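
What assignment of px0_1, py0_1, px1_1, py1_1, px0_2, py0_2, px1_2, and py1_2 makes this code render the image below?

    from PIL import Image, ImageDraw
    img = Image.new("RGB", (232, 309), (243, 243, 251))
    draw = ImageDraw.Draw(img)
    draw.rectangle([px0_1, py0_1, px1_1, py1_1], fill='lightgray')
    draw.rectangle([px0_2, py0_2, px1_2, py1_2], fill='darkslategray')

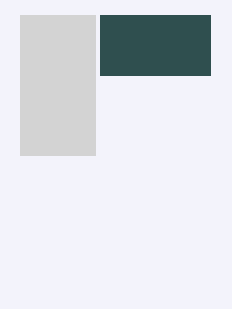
px0_1 = 20, py0_1 = 15, px1_1 = 95, py1_1 = 155, px0_2 = 100, py0_2 = 15, px1_2 = 210, py1_2 = 75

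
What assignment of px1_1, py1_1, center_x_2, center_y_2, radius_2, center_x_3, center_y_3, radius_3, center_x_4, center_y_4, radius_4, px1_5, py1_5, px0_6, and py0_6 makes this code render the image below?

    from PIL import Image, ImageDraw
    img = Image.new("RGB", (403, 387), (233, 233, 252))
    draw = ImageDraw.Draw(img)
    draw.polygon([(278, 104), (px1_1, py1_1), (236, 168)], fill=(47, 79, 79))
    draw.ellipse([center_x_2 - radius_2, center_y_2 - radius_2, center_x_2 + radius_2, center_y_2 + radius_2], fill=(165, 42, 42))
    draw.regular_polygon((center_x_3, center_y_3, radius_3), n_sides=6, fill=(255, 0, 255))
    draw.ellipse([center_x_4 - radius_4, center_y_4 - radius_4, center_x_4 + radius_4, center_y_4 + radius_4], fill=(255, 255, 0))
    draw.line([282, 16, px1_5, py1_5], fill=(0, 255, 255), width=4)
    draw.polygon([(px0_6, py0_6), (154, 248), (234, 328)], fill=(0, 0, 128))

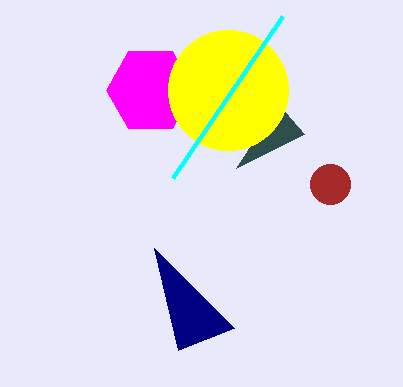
px1_1 = 304, py1_1 = 134, center_x_2 = 330, center_y_2 = 184, radius_2 = 20, center_x_3 = 150, center_y_3 = 90, radius_3 = 44, center_x_4 = 228, center_y_4 = 90, radius_4 = 60, px1_5 = 172, py1_5 = 178, px0_6 = 178, py0_6 = 350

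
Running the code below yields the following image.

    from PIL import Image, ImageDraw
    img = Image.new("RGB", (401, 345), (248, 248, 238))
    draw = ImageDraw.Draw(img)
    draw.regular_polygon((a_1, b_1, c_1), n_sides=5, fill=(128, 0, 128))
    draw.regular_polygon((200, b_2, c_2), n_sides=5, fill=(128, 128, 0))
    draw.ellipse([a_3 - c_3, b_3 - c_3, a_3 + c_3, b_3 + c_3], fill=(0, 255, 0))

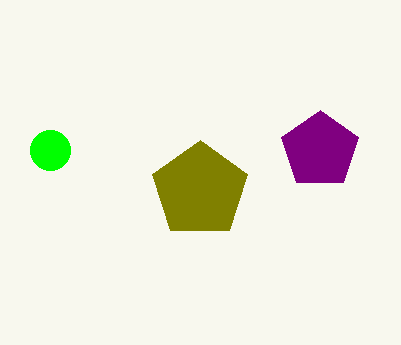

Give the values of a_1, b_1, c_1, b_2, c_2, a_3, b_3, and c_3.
a_1 = 320
b_1 = 150
c_1 = 40
b_2 = 190
c_2 = 50
a_3 = 50
b_3 = 150
c_3 = 20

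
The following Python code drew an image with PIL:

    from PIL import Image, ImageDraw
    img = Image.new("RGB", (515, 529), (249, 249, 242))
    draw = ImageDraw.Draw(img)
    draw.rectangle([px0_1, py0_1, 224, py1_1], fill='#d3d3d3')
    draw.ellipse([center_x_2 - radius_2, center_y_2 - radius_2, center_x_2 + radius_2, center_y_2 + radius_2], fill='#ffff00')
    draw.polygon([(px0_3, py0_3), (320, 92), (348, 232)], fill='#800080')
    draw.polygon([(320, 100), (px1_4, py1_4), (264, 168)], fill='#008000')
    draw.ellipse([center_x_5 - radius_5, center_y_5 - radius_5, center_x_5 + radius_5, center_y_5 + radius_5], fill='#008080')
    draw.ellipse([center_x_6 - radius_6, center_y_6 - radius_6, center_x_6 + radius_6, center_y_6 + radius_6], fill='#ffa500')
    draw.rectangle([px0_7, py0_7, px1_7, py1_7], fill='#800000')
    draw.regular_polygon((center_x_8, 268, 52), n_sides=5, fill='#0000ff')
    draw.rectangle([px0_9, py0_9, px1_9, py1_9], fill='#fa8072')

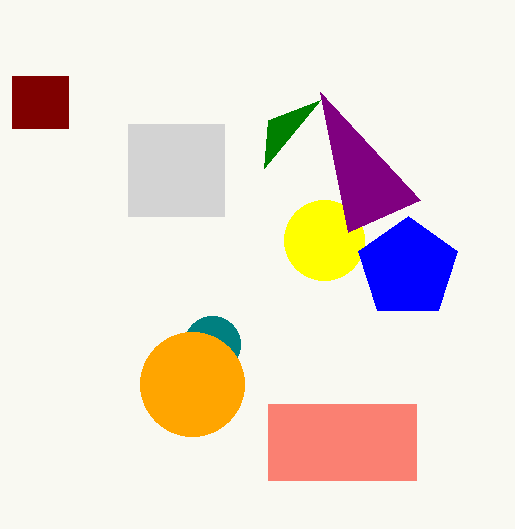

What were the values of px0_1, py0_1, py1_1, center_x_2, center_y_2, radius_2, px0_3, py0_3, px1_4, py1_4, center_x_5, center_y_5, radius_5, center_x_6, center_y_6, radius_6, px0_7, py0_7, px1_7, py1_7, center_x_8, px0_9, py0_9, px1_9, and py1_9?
px0_1 = 128
py0_1 = 124
py1_1 = 216
center_x_2 = 324
center_y_2 = 240
radius_2 = 40
px0_3 = 420
py0_3 = 200
px1_4 = 268
py1_4 = 120
center_x_5 = 212
center_y_5 = 344
radius_5 = 28
center_x_6 = 192
center_y_6 = 384
radius_6 = 52
px0_7 = 12
py0_7 = 76
px1_7 = 68
py1_7 = 128
center_x_8 = 408
px0_9 = 268
py0_9 = 404
px1_9 = 416
py1_9 = 480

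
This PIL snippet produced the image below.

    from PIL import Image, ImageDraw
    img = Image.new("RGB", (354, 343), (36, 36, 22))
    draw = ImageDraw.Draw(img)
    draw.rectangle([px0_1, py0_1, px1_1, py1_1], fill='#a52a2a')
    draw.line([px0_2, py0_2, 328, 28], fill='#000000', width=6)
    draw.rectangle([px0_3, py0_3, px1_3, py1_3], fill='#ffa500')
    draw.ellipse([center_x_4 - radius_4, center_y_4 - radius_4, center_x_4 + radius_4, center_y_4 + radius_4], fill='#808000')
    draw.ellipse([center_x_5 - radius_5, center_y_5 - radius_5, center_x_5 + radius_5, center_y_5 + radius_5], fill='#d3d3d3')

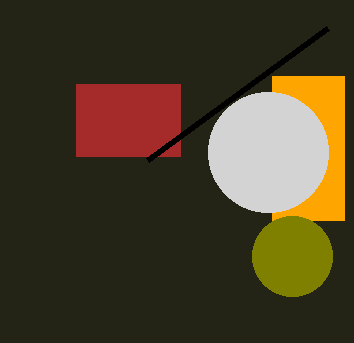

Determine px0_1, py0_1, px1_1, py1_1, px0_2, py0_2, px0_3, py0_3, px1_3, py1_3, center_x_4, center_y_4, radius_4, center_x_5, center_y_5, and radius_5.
px0_1 = 76; py0_1 = 84; px1_1 = 180; py1_1 = 156; px0_2 = 148; py0_2 = 160; px0_3 = 272; py0_3 = 76; px1_3 = 344; py1_3 = 220; center_x_4 = 292; center_y_4 = 256; radius_4 = 40; center_x_5 = 268; center_y_5 = 152; radius_5 = 60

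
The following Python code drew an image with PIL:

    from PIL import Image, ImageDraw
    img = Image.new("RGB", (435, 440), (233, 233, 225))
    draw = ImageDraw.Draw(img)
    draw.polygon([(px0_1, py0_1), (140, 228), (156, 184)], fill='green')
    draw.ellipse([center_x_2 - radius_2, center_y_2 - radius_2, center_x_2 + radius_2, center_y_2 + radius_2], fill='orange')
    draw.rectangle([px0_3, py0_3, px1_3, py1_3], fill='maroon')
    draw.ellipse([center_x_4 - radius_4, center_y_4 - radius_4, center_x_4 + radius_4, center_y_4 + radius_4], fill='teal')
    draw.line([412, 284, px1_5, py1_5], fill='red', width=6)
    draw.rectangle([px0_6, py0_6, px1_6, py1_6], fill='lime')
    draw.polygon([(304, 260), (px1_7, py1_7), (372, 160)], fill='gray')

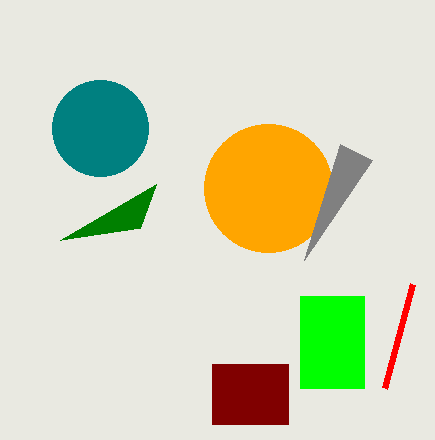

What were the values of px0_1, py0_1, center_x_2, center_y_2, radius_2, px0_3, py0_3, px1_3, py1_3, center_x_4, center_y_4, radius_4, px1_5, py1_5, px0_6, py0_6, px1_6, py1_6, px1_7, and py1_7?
px0_1 = 60, py0_1 = 240, center_x_2 = 268, center_y_2 = 188, radius_2 = 64, px0_3 = 212, py0_3 = 364, px1_3 = 288, py1_3 = 424, center_x_4 = 100, center_y_4 = 128, radius_4 = 48, px1_5 = 384, py1_5 = 388, px0_6 = 300, py0_6 = 296, px1_6 = 364, py1_6 = 388, px1_7 = 340, py1_7 = 144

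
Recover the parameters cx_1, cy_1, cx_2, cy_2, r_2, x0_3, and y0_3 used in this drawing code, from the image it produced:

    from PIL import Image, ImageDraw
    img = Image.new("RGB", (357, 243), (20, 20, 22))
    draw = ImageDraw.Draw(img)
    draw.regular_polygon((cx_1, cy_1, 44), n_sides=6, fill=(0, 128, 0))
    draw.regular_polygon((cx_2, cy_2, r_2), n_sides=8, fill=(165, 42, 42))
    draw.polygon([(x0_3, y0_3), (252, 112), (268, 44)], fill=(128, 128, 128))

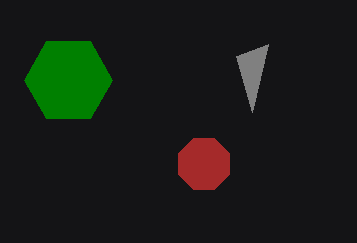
cx_1 = 68
cy_1 = 80
cx_2 = 204
cy_2 = 164
r_2 = 28
x0_3 = 236
y0_3 = 56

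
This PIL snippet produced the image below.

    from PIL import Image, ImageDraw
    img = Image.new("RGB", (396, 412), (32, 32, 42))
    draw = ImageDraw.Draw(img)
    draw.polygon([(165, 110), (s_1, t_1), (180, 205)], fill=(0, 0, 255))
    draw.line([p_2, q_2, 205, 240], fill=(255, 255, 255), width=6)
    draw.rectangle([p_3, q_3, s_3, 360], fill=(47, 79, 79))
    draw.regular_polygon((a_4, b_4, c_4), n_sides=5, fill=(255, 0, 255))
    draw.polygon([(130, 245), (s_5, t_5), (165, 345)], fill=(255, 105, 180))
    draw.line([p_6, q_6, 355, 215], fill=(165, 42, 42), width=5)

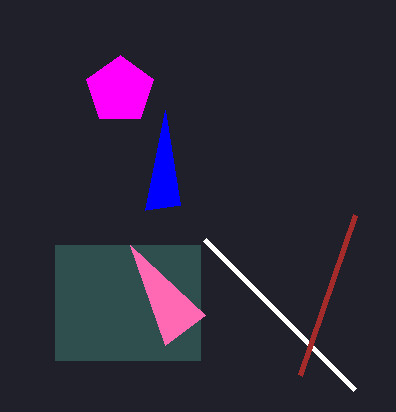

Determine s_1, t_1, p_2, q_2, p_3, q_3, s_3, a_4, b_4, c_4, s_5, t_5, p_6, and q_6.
s_1 = 145, t_1 = 210, p_2 = 355, q_2 = 390, p_3 = 55, q_3 = 245, s_3 = 200, a_4 = 120, b_4 = 90, c_4 = 35, s_5 = 205, t_5 = 315, p_6 = 300, q_6 = 375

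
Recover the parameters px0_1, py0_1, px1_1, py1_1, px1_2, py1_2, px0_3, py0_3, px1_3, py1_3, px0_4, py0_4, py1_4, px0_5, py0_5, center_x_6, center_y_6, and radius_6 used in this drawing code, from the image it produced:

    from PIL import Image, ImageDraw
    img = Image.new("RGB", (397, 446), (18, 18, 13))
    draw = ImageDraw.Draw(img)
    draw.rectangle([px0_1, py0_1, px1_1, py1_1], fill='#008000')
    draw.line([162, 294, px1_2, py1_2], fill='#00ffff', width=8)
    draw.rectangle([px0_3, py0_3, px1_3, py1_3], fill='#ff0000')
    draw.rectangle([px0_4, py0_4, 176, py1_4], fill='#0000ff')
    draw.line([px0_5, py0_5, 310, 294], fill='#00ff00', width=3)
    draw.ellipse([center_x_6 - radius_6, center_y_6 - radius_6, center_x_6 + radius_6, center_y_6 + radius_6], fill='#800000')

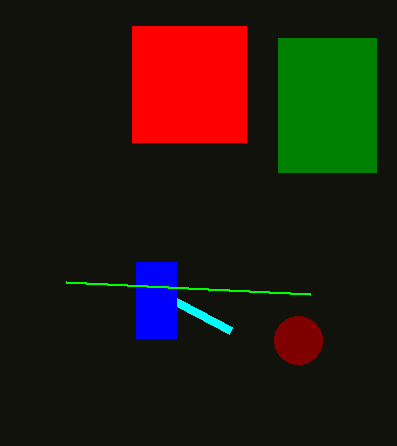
px0_1 = 278; py0_1 = 38; px1_1 = 376; py1_1 = 172; px1_2 = 230; py1_2 = 330; px0_3 = 132; py0_3 = 26; px1_3 = 246; py1_3 = 142; px0_4 = 136; py0_4 = 262; py1_4 = 338; px0_5 = 66; py0_5 = 282; center_x_6 = 298; center_y_6 = 340; radius_6 = 24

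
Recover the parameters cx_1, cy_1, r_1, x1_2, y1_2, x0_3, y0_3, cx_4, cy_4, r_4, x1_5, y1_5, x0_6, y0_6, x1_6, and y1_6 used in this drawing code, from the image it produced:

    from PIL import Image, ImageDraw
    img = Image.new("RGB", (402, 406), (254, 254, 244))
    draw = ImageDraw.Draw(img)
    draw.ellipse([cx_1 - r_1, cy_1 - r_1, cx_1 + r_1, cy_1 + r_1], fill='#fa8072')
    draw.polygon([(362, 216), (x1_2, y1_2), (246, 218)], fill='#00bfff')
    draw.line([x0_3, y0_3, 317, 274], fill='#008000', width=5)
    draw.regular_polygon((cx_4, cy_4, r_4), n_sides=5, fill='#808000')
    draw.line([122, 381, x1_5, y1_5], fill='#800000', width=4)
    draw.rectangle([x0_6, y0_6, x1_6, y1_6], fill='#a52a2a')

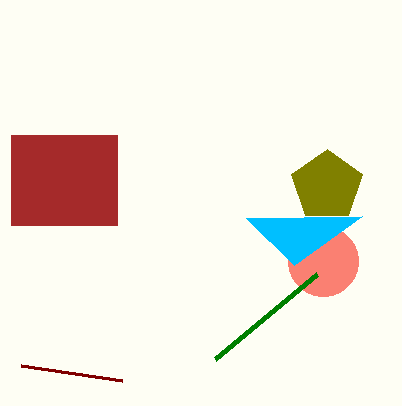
cx_1 = 323, cy_1 = 261, r_1 = 35, x1_2 = 294, y1_2 = 265, x0_3 = 215, y0_3 = 359, cx_4 = 327, cy_4 = 186, r_4 = 37, x1_5 = 21, y1_5 = 366, x0_6 = 11, y0_6 = 135, x1_6 = 117, y1_6 = 225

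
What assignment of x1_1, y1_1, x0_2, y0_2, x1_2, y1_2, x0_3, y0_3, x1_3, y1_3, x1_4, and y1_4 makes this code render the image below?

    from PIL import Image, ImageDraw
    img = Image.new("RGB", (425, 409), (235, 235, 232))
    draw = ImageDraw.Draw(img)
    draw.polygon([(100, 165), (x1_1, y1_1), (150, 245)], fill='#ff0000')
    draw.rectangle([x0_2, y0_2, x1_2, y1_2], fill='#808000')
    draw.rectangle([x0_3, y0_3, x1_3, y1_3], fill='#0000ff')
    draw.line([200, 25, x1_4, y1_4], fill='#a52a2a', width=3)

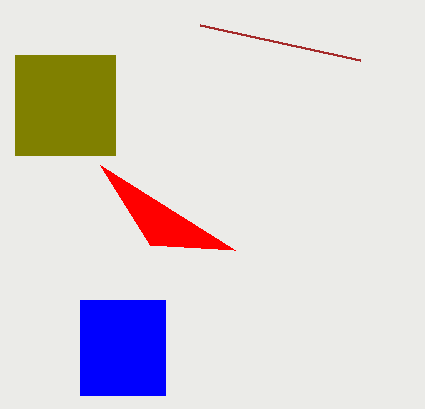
x1_1 = 235, y1_1 = 250, x0_2 = 15, y0_2 = 55, x1_2 = 115, y1_2 = 155, x0_3 = 80, y0_3 = 300, x1_3 = 165, y1_3 = 395, x1_4 = 360, y1_4 = 60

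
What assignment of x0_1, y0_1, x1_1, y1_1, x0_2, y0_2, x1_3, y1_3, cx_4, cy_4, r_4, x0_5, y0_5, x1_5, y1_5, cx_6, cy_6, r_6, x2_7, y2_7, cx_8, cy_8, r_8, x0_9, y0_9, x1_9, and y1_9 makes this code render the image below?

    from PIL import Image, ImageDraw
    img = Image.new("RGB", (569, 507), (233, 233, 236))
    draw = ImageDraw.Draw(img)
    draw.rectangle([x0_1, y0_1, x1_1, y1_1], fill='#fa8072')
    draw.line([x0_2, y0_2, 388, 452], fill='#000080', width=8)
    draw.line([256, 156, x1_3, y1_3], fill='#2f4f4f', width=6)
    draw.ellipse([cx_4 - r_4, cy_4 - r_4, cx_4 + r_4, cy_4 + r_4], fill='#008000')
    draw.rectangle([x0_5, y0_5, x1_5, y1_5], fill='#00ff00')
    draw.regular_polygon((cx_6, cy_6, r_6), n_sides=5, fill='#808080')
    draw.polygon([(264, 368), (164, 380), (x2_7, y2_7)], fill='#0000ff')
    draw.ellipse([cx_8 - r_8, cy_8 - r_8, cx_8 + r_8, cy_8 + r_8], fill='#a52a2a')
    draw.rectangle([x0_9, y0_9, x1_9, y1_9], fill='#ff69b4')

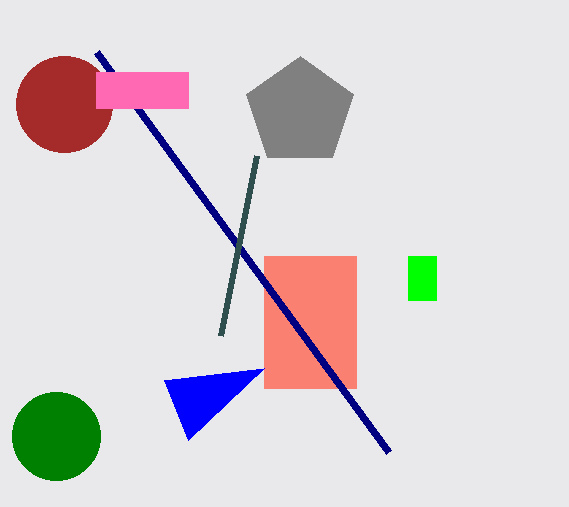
x0_1 = 264, y0_1 = 256, x1_1 = 356, y1_1 = 388, x0_2 = 96, y0_2 = 52, x1_3 = 220, y1_3 = 336, cx_4 = 56, cy_4 = 436, r_4 = 44, x0_5 = 408, y0_5 = 256, x1_5 = 436, y1_5 = 300, cx_6 = 300, cy_6 = 112, r_6 = 56, x2_7 = 188, y2_7 = 440, cx_8 = 64, cy_8 = 104, r_8 = 48, x0_9 = 96, y0_9 = 72, x1_9 = 188, y1_9 = 108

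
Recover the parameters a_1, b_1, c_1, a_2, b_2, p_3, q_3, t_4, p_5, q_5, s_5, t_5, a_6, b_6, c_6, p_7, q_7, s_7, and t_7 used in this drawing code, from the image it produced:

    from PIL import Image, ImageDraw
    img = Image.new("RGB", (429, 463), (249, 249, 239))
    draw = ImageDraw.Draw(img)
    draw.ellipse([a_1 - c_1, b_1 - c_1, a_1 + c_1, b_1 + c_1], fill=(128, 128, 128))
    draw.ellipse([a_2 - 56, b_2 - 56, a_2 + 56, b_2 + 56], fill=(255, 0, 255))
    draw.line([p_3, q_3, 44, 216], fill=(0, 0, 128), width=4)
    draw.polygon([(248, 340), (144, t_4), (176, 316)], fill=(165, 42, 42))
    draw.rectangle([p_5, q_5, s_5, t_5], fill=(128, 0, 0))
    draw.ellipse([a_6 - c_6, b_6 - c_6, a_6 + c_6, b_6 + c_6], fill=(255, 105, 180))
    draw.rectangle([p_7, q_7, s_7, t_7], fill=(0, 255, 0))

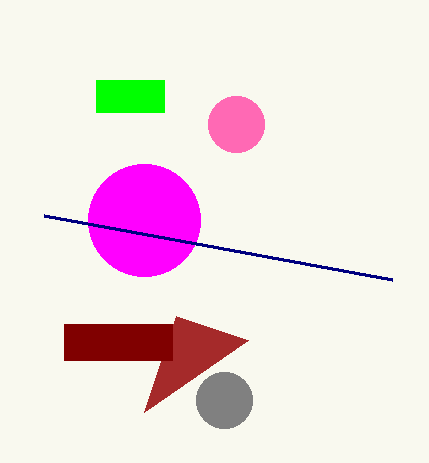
a_1 = 224
b_1 = 400
c_1 = 28
a_2 = 144
b_2 = 220
p_3 = 392
q_3 = 280
t_4 = 412
p_5 = 64
q_5 = 324
s_5 = 172
t_5 = 360
a_6 = 236
b_6 = 124
c_6 = 28
p_7 = 96
q_7 = 80
s_7 = 164
t_7 = 112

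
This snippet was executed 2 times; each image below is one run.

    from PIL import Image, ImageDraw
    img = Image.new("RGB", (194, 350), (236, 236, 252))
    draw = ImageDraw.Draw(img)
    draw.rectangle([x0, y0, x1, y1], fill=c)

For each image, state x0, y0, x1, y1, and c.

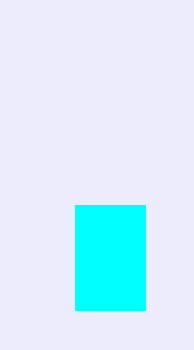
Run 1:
x0 = 75, y0 = 205, x1 = 145, y1 = 310, c = 'cyan'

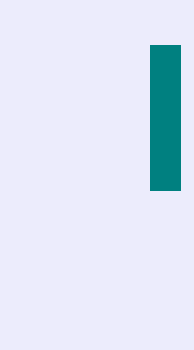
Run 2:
x0 = 150; y0 = 45; x1 = 180; y1 = 190; c = 'teal'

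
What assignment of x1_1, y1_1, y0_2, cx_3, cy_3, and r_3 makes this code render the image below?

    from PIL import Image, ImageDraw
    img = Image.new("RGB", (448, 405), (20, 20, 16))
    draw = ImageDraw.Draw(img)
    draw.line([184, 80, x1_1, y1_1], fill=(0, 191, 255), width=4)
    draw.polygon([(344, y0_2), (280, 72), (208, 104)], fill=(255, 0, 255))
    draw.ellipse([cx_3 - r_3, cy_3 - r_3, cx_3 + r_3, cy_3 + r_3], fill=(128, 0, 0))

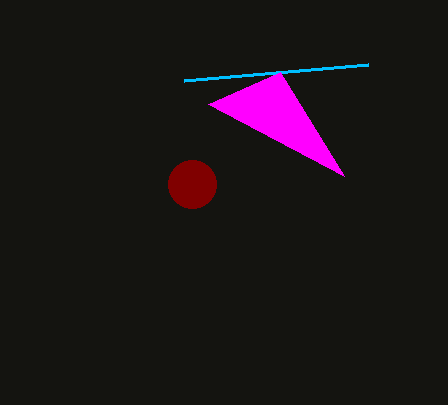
x1_1 = 368, y1_1 = 64, y0_2 = 176, cx_3 = 192, cy_3 = 184, r_3 = 24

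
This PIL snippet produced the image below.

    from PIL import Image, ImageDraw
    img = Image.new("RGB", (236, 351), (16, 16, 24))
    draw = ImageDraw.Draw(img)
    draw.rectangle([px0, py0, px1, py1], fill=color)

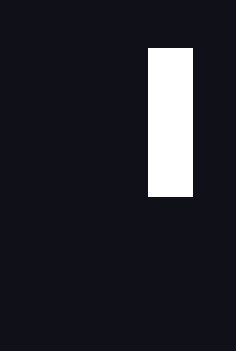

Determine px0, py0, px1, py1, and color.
px0 = 148
py0 = 48
px1 = 192
py1 = 196
color = 'white'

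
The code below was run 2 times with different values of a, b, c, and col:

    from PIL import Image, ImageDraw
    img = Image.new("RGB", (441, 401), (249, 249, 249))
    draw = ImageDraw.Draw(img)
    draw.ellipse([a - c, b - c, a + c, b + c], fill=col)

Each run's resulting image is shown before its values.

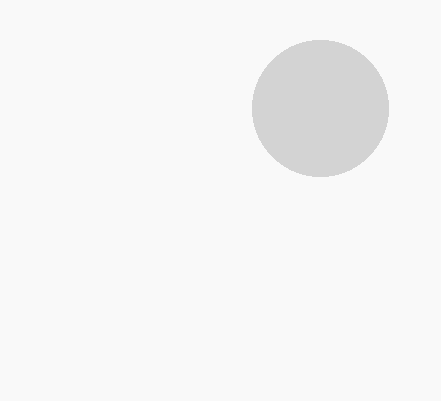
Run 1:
a = 320, b = 108, c = 68, col = 'lightgray'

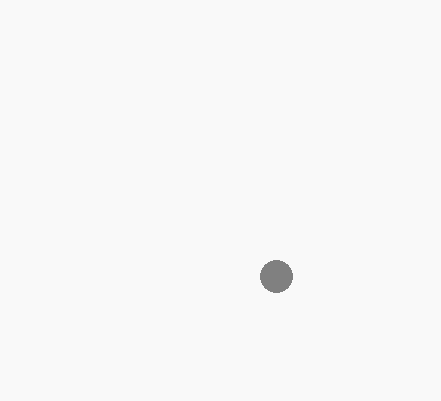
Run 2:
a = 276
b = 276
c = 16
col = 'gray'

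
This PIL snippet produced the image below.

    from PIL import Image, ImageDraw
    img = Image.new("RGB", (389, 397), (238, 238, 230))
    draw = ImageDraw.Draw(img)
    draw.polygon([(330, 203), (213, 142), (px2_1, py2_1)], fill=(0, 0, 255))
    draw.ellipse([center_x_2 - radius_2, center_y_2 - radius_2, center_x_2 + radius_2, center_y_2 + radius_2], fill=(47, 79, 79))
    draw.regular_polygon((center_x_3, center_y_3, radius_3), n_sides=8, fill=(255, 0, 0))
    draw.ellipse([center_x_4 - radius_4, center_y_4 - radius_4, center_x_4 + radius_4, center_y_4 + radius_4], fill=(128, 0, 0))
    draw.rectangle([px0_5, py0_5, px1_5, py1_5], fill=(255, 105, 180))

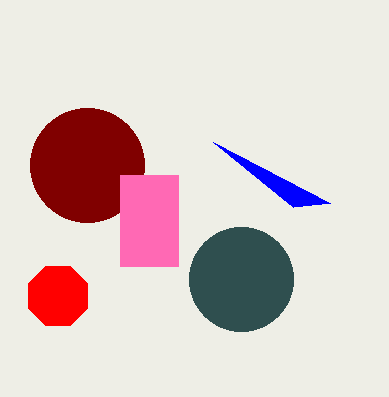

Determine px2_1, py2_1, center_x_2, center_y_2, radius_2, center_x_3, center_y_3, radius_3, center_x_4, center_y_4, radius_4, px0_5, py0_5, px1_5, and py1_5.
px2_1 = 293, py2_1 = 207, center_x_2 = 241, center_y_2 = 279, radius_2 = 52, center_x_3 = 58, center_y_3 = 296, radius_3 = 32, center_x_4 = 87, center_y_4 = 165, radius_4 = 57, px0_5 = 120, py0_5 = 175, px1_5 = 178, py1_5 = 266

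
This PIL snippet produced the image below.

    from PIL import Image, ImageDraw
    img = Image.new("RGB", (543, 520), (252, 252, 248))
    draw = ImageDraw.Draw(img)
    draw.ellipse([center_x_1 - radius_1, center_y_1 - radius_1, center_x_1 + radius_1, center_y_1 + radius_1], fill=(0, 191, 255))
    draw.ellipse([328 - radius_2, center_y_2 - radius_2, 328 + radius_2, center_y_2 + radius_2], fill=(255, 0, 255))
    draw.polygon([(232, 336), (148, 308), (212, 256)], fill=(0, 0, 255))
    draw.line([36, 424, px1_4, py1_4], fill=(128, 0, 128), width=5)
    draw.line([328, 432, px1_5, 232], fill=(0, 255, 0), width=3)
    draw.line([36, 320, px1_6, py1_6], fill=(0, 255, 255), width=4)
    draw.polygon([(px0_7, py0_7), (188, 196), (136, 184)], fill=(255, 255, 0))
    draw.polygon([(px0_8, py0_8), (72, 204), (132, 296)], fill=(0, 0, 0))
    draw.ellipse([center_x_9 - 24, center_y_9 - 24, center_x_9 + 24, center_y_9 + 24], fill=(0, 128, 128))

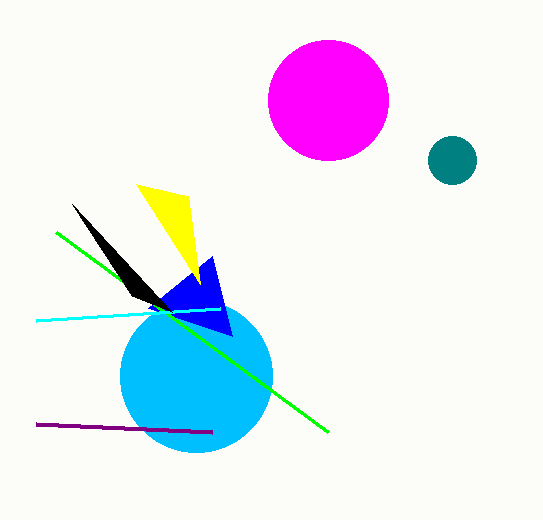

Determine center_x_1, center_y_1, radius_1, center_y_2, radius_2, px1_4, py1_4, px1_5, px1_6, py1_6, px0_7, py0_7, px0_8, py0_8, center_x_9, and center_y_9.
center_x_1 = 196; center_y_1 = 376; radius_1 = 76; center_y_2 = 100; radius_2 = 60; px1_4 = 212; py1_4 = 432; px1_5 = 56; px1_6 = 220; py1_6 = 308; px0_7 = 200; py0_7 = 284; px0_8 = 172; py0_8 = 312; center_x_9 = 452; center_y_9 = 160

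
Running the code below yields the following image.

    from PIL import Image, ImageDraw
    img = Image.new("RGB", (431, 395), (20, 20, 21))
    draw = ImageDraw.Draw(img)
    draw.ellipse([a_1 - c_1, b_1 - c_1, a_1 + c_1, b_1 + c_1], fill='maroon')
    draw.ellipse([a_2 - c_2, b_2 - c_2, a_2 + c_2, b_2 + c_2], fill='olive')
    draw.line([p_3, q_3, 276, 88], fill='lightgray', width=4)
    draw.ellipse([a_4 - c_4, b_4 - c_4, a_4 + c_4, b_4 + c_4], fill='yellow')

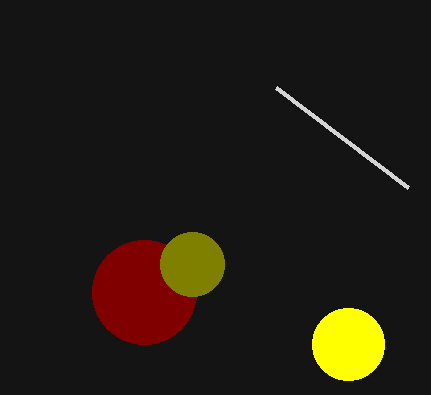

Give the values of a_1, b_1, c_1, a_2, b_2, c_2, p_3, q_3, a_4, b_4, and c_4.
a_1 = 144, b_1 = 292, c_1 = 52, a_2 = 192, b_2 = 264, c_2 = 32, p_3 = 408, q_3 = 188, a_4 = 348, b_4 = 344, c_4 = 36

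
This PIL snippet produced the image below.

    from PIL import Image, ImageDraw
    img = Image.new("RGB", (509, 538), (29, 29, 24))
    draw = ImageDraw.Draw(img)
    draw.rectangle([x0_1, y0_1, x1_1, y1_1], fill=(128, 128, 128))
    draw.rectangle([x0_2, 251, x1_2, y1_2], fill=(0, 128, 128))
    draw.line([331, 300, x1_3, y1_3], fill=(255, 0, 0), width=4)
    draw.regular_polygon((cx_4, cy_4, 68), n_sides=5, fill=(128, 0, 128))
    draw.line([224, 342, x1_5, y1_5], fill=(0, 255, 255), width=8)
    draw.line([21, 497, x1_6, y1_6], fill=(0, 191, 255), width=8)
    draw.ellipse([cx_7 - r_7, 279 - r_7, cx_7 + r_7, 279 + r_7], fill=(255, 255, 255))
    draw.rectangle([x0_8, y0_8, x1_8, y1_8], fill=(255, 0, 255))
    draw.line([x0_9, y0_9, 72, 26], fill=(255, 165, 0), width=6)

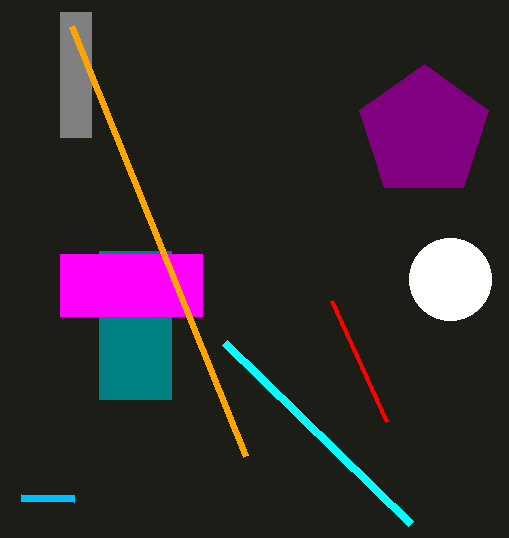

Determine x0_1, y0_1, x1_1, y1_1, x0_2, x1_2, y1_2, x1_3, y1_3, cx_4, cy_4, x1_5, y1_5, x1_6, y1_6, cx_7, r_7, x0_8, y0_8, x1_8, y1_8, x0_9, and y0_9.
x0_1 = 60, y0_1 = 12, x1_1 = 91, y1_1 = 137, x0_2 = 99, x1_2 = 171, y1_2 = 399, x1_3 = 386, y1_3 = 421, cx_4 = 424, cy_4 = 132, x1_5 = 410, y1_5 = 523, x1_6 = 74, y1_6 = 498, cx_7 = 450, r_7 = 41, x0_8 = 60, y0_8 = 254, x1_8 = 202, y1_8 = 316, x0_9 = 246, y0_9 = 456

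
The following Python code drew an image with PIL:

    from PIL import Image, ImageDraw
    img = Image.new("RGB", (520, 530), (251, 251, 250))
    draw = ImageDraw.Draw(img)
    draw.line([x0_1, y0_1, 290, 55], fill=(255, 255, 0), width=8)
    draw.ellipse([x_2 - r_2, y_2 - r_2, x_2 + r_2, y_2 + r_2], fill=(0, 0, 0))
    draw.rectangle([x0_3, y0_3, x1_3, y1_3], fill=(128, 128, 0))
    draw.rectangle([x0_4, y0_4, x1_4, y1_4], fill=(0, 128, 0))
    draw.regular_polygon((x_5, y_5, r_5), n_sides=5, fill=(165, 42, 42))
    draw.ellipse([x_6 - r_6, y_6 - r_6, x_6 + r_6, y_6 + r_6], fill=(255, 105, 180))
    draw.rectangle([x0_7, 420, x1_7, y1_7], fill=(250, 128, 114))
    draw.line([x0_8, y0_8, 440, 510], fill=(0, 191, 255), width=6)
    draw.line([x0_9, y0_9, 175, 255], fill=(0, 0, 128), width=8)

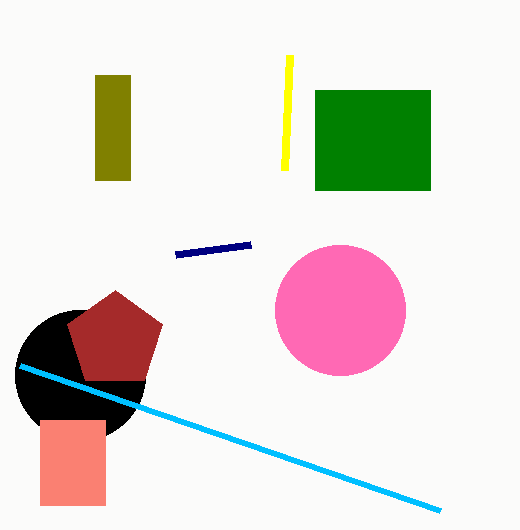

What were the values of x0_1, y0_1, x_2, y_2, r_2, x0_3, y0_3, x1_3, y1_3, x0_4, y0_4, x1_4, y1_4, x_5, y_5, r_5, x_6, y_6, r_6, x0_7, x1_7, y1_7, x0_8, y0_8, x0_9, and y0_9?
x0_1 = 285
y0_1 = 170
x_2 = 80
y_2 = 375
r_2 = 65
x0_3 = 95
y0_3 = 75
x1_3 = 130
y1_3 = 180
x0_4 = 315
y0_4 = 90
x1_4 = 430
y1_4 = 190
x_5 = 115
y_5 = 340
r_5 = 50
x_6 = 340
y_6 = 310
r_6 = 65
x0_7 = 40
x1_7 = 105
y1_7 = 505
x0_8 = 20
y0_8 = 365
x0_9 = 250
y0_9 = 245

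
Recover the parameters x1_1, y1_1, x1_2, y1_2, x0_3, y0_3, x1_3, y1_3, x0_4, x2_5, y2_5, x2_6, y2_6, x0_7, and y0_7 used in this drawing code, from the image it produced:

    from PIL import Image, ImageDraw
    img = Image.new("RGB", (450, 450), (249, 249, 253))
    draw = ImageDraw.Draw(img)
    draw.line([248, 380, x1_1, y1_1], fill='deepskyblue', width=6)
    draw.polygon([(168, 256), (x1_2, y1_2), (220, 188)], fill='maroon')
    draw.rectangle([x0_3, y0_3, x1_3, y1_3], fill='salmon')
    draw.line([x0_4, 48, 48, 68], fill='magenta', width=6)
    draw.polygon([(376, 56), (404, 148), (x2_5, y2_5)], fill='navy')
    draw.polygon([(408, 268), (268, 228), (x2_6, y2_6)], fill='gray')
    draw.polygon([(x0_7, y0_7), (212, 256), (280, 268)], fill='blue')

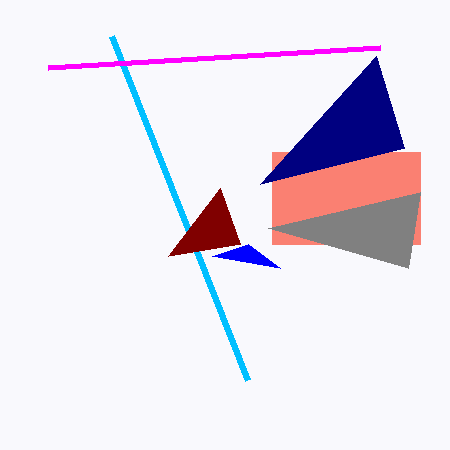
x1_1 = 112; y1_1 = 36; x1_2 = 240; y1_2 = 244; x0_3 = 272; y0_3 = 152; x1_3 = 420; y1_3 = 244; x0_4 = 380; x2_5 = 260; y2_5 = 184; x2_6 = 420; y2_6 = 192; x0_7 = 248; y0_7 = 244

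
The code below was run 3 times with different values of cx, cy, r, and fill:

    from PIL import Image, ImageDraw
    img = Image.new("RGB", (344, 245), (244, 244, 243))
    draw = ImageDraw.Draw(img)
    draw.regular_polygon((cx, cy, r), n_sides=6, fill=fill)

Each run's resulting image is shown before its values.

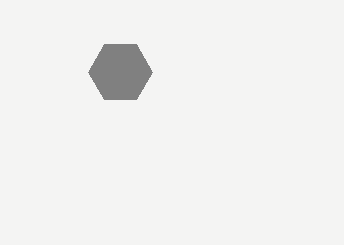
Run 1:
cx = 120
cy = 72
r = 32
fill = 'gray'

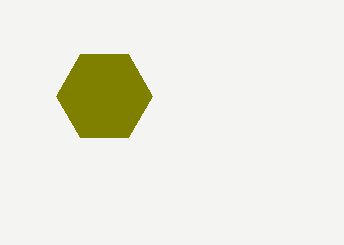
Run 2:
cx = 104, cy = 96, r = 48, fill = 'olive'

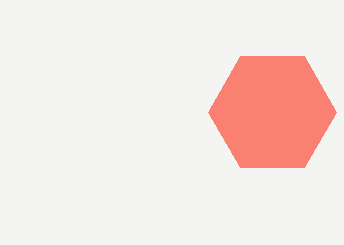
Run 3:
cx = 272, cy = 112, r = 64, fill = 'salmon'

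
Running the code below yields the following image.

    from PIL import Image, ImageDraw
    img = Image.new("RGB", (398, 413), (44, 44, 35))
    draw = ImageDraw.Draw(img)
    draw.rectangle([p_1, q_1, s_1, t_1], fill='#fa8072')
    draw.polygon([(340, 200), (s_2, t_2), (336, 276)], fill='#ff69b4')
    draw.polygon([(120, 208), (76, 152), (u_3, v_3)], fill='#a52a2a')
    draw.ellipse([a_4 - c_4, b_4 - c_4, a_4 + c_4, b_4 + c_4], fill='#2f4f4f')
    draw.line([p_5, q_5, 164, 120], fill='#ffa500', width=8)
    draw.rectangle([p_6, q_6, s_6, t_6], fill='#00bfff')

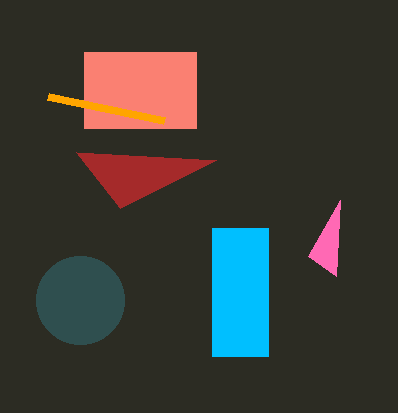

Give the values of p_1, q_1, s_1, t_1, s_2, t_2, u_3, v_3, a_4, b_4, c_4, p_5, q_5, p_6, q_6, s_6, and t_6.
p_1 = 84
q_1 = 52
s_1 = 196
t_1 = 128
s_2 = 308
t_2 = 256
u_3 = 216
v_3 = 160
a_4 = 80
b_4 = 300
c_4 = 44
p_5 = 48
q_5 = 96
p_6 = 212
q_6 = 228
s_6 = 268
t_6 = 356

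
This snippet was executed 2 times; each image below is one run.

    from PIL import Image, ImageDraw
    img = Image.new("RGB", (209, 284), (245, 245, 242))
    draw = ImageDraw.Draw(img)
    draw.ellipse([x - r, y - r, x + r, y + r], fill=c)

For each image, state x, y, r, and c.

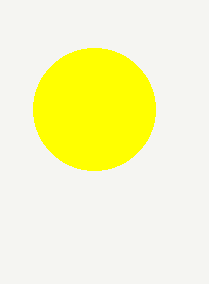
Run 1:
x = 94
y = 109
r = 61
c = 'yellow'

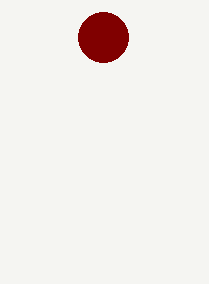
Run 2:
x = 103
y = 37
r = 25
c = 'maroon'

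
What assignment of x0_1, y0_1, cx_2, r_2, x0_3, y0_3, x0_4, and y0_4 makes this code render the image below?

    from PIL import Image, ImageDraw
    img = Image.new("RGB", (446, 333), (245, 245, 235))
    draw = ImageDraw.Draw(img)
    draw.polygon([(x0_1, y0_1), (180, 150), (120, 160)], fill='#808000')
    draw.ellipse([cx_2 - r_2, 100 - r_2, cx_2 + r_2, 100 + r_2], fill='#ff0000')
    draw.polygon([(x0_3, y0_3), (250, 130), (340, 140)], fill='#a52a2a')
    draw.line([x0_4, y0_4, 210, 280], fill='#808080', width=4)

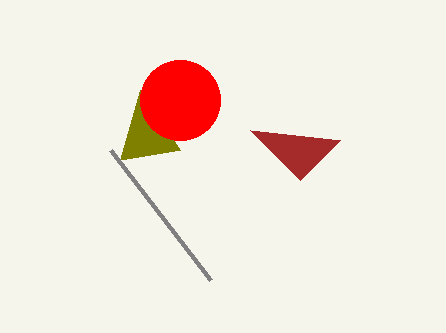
x0_1 = 140; y0_1 = 90; cx_2 = 180; r_2 = 40; x0_3 = 300; y0_3 = 180; x0_4 = 110; y0_4 = 150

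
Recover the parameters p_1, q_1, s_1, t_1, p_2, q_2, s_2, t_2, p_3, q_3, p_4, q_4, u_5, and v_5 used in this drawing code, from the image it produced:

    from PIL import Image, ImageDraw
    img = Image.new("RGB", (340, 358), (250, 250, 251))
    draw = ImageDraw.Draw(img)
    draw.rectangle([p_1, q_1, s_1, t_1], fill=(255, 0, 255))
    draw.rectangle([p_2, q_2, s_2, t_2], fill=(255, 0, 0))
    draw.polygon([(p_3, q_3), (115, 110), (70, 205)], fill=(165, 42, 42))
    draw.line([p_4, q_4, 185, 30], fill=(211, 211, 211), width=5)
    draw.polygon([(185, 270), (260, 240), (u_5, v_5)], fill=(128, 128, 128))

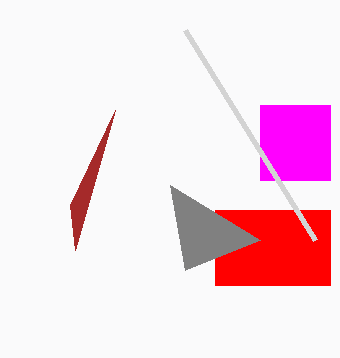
p_1 = 260
q_1 = 105
s_1 = 330
t_1 = 180
p_2 = 215
q_2 = 210
s_2 = 330
t_2 = 285
p_3 = 75
q_3 = 250
p_4 = 315
q_4 = 240
u_5 = 170
v_5 = 185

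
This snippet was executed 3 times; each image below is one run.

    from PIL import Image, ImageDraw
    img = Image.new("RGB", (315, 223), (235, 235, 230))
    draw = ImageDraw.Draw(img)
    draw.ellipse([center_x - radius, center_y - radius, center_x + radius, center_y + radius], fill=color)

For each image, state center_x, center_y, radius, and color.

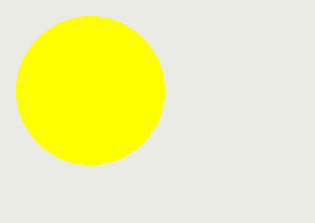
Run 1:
center_x = 90; center_y = 90; radius = 74; color = 'yellow'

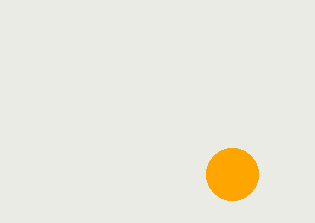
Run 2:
center_x = 232; center_y = 174; radius = 26; color = 'orange'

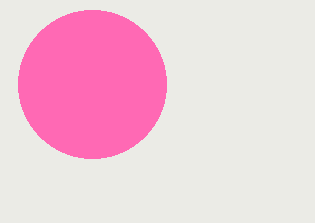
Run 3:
center_x = 92, center_y = 84, radius = 74, color = 'hotpink'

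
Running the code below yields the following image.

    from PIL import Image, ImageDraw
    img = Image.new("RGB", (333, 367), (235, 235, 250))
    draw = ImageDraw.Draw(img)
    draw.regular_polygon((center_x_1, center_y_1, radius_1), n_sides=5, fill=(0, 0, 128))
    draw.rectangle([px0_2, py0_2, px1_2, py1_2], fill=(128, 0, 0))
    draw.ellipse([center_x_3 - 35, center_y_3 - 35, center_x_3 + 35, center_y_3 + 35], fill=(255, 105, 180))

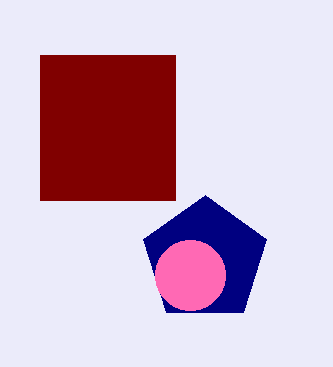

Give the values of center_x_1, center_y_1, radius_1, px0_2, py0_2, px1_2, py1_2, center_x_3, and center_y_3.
center_x_1 = 205
center_y_1 = 260
radius_1 = 65
px0_2 = 40
py0_2 = 55
px1_2 = 175
py1_2 = 200
center_x_3 = 190
center_y_3 = 275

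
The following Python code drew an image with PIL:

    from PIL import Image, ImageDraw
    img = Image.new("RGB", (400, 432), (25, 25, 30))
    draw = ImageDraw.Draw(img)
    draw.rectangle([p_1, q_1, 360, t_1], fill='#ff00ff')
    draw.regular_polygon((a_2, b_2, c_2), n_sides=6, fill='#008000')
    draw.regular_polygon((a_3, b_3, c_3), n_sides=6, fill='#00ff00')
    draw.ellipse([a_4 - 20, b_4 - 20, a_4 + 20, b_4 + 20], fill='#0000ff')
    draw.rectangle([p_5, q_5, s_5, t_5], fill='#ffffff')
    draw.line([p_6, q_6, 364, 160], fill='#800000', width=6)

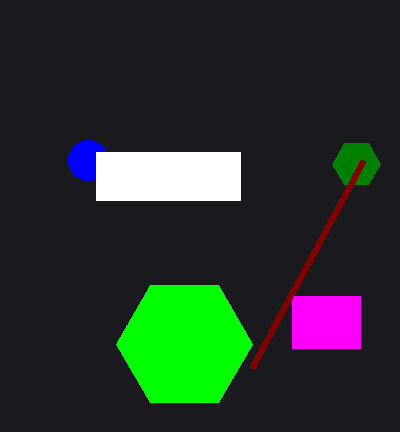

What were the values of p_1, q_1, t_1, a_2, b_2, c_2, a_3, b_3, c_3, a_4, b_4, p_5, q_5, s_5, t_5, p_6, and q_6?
p_1 = 292, q_1 = 296, t_1 = 348, a_2 = 356, b_2 = 164, c_2 = 24, a_3 = 184, b_3 = 344, c_3 = 68, a_4 = 88, b_4 = 160, p_5 = 96, q_5 = 152, s_5 = 240, t_5 = 200, p_6 = 252, q_6 = 368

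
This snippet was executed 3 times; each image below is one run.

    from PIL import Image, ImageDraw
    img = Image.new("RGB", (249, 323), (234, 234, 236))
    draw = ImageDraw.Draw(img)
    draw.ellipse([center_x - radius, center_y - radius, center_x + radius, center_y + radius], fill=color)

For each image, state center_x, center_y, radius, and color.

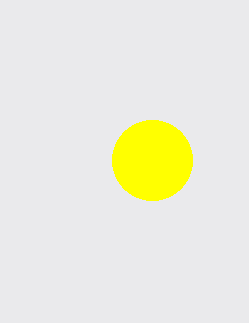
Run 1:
center_x = 152, center_y = 160, radius = 40, color = 'yellow'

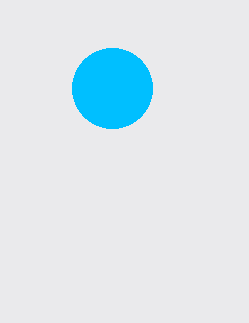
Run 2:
center_x = 112, center_y = 88, radius = 40, color = 'deepskyblue'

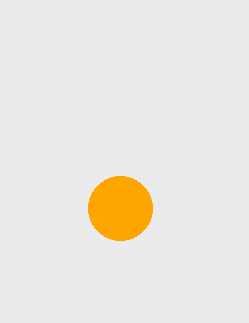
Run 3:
center_x = 120, center_y = 208, radius = 32, color = 'orange'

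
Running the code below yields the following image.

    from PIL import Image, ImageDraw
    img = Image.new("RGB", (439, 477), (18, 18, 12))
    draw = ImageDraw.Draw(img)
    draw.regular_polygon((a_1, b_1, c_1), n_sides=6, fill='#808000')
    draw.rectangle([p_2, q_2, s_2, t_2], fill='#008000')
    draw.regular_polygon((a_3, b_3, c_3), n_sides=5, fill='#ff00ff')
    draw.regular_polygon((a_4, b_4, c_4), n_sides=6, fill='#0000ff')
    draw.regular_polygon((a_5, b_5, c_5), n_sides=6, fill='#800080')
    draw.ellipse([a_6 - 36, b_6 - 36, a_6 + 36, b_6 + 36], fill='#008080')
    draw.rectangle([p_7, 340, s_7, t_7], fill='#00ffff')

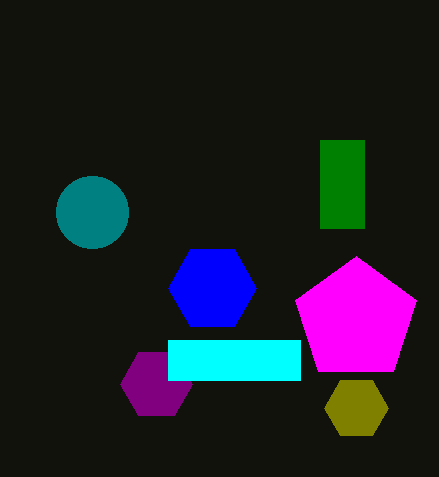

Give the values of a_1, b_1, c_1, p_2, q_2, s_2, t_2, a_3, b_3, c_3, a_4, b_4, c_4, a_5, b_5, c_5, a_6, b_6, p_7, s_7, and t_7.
a_1 = 356; b_1 = 408; c_1 = 32; p_2 = 320; q_2 = 140; s_2 = 364; t_2 = 228; a_3 = 356; b_3 = 320; c_3 = 64; a_4 = 212; b_4 = 288; c_4 = 44; a_5 = 156; b_5 = 384; c_5 = 36; a_6 = 92; b_6 = 212; p_7 = 168; s_7 = 300; t_7 = 380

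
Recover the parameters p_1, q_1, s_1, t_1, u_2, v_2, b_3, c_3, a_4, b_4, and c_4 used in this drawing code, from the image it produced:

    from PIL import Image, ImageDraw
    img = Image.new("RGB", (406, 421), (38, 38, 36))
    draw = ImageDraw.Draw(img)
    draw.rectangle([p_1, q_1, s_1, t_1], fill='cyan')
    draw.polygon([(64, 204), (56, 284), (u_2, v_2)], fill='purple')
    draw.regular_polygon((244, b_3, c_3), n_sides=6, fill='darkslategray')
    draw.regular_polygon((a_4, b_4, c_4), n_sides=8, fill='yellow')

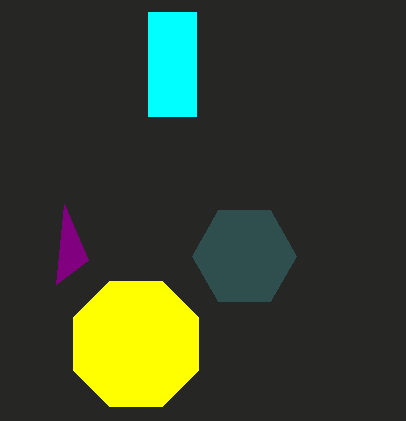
p_1 = 148, q_1 = 12, s_1 = 196, t_1 = 116, u_2 = 88, v_2 = 260, b_3 = 256, c_3 = 52, a_4 = 136, b_4 = 344, c_4 = 68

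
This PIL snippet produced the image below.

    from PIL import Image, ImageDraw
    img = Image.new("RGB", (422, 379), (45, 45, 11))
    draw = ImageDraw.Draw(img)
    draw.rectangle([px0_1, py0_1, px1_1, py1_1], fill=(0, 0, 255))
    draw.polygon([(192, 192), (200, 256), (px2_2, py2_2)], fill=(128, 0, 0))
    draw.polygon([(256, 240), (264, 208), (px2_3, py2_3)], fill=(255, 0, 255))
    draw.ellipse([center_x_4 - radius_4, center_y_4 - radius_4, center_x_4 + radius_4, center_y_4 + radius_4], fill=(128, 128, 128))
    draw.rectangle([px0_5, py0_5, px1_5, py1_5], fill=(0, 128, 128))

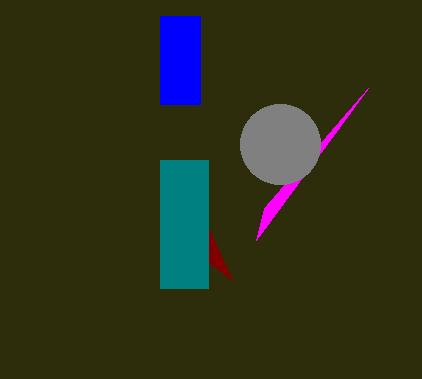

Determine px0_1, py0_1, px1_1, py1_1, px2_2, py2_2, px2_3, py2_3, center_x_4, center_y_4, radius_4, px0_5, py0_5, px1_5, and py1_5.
px0_1 = 160; py0_1 = 16; px1_1 = 200; py1_1 = 104; px2_2 = 232; py2_2 = 280; px2_3 = 368; py2_3 = 88; center_x_4 = 280; center_y_4 = 144; radius_4 = 40; px0_5 = 160; py0_5 = 160; px1_5 = 208; py1_5 = 288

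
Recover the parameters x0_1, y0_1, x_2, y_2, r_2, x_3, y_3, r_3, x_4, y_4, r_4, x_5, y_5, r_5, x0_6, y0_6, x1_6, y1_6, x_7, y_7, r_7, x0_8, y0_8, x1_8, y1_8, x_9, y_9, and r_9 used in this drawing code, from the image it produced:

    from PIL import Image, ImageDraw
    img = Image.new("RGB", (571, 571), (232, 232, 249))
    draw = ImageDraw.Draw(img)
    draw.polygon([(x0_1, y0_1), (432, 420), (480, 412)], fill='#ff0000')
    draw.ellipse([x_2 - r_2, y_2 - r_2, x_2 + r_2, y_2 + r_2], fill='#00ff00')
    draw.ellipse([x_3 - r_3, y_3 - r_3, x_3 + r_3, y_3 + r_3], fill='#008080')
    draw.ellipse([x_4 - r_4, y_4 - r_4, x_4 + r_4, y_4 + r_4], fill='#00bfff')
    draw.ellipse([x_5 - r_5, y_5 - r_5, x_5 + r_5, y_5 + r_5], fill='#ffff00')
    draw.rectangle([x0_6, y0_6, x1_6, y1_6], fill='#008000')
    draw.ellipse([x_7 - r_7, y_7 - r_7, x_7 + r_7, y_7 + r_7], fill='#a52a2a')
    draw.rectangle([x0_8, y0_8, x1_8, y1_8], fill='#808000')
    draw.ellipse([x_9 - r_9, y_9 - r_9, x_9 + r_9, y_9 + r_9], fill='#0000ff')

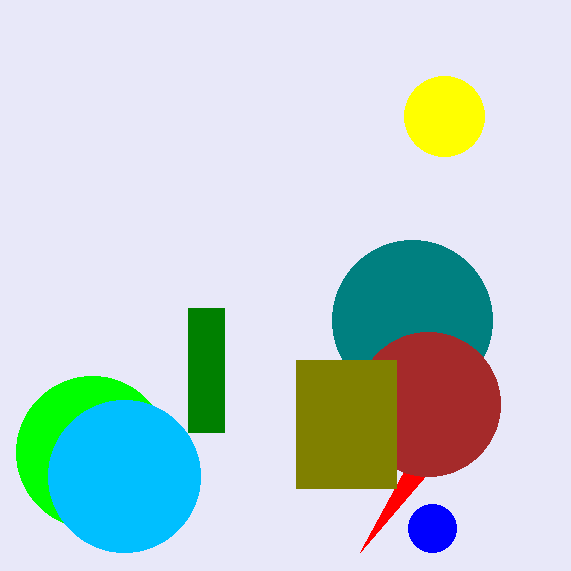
x0_1 = 360, y0_1 = 552, x_2 = 92, y_2 = 452, r_2 = 76, x_3 = 412, y_3 = 320, r_3 = 80, x_4 = 124, y_4 = 476, r_4 = 76, x_5 = 444, y_5 = 116, r_5 = 40, x0_6 = 188, y0_6 = 308, x1_6 = 224, y1_6 = 432, x_7 = 428, y_7 = 404, r_7 = 72, x0_8 = 296, y0_8 = 360, x1_8 = 396, y1_8 = 488, x_9 = 432, y_9 = 528, r_9 = 24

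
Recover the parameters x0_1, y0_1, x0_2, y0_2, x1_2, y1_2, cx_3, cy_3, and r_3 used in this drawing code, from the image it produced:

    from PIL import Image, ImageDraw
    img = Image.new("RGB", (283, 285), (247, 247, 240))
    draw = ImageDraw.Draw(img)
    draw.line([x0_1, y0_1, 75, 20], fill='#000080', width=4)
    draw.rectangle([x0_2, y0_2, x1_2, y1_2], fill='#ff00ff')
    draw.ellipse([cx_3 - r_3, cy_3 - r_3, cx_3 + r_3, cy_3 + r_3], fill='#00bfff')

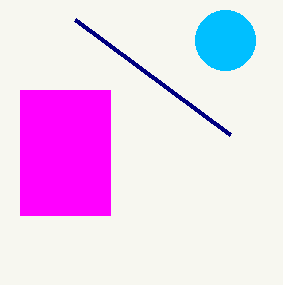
x0_1 = 230
y0_1 = 135
x0_2 = 20
y0_2 = 90
x1_2 = 110
y1_2 = 215
cx_3 = 225
cy_3 = 40
r_3 = 30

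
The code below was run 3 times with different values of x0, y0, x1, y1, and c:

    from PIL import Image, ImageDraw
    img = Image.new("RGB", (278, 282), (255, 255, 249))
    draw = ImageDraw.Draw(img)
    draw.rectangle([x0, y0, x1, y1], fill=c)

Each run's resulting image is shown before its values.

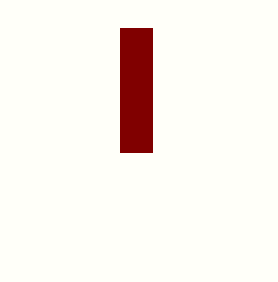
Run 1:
x0 = 120; y0 = 28; x1 = 152; y1 = 152; c = 'maroon'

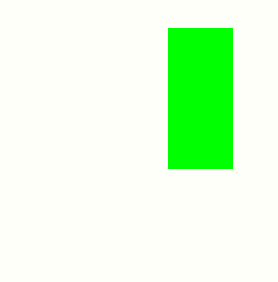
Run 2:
x0 = 168
y0 = 28
x1 = 232
y1 = 168
c = 'lime'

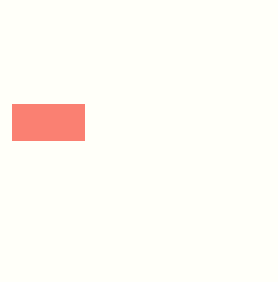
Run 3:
x0 = 12; y0 = 104; x1 = 84; y1 = 140; c = 'salmon'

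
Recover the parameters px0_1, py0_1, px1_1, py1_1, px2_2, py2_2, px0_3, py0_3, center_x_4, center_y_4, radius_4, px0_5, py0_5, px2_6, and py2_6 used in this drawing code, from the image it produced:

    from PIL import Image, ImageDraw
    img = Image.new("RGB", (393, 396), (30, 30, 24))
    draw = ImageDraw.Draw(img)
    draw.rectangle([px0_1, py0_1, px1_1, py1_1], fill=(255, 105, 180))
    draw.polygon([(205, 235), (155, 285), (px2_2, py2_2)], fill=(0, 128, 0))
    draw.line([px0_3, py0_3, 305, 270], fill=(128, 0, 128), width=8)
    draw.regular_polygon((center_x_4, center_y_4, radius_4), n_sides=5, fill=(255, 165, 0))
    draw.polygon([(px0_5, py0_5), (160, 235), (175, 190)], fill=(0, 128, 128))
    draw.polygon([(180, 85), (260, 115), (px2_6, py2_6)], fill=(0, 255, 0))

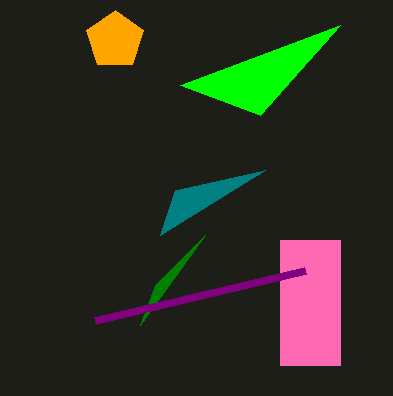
px0_1 = 280
py0_1 = 240
px1_1 = 340
py1_1 = 365
px2_2 = 140
py2_2 = 325
px0_3 = 95
py0_3 = 320
center_x_4 = 115
center_y_4 = 40
radius_4 = 30
px0_5 = 265
py0_5 = 170
px2_6 = 340
py2_6 = 25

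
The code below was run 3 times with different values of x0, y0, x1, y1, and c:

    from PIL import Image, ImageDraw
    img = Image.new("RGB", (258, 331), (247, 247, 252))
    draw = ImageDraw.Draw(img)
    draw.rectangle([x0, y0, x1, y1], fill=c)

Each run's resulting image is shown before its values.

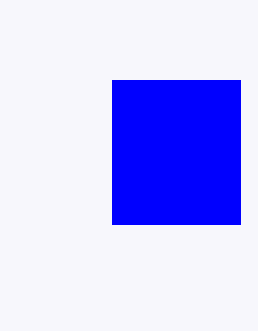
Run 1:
x0 = 112
y0 = 80
x1 = 240
y1 = 224
c = 'blue'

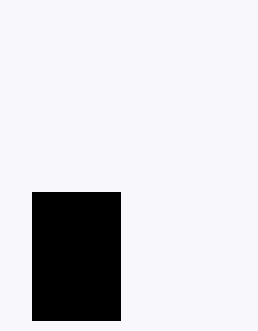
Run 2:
x0 = 32; y0 = 192; x1 = 120; y1 = 320; c = 'black'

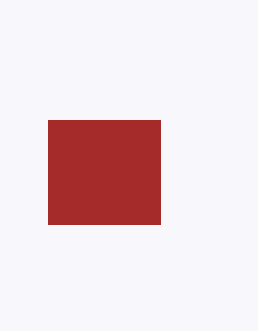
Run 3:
x0 = 48; y0 = 120; x1 = 160; y1 = 224; c = 'brown'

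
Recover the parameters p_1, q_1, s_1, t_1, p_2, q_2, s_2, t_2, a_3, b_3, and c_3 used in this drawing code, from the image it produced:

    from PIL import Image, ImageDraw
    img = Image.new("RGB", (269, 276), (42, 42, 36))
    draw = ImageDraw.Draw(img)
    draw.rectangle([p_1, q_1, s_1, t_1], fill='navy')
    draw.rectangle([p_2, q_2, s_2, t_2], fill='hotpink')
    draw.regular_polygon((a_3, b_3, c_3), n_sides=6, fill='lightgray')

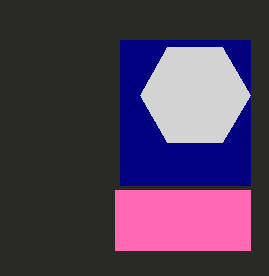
p_1 = 120; q_1 = 40; s_1 = 250; t_1 = 185; p_2 = 115; q_2 = 190; s_2 = 250; t_2 = 250; a_3 = 195; b_3 = 95; c_3 = 55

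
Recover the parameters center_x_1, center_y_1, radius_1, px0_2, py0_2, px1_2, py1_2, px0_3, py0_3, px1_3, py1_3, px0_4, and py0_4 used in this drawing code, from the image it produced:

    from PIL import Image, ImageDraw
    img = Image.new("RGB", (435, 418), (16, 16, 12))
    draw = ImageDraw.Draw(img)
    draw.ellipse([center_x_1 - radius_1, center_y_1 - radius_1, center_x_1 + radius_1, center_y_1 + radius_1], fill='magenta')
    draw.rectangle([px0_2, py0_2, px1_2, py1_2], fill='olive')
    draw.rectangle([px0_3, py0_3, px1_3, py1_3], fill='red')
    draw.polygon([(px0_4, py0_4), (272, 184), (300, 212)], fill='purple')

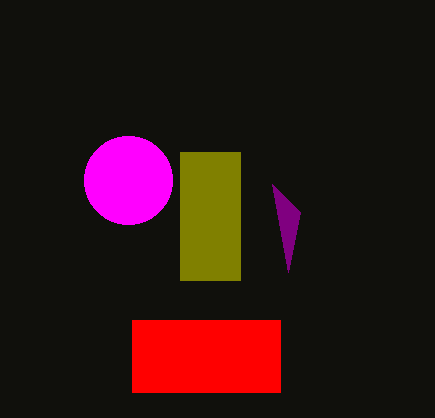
center_x_1 = 128; center_y_1 = 180; radius_1 = 44; px0_2 = 180; py0_2 = 152; px1_2 = 240; py1_2 = 280; px0_3 = 132; py0_3 = 320; px1_3 = 280; py1_3 = 392; px0_4 = 288; py0_4 = 272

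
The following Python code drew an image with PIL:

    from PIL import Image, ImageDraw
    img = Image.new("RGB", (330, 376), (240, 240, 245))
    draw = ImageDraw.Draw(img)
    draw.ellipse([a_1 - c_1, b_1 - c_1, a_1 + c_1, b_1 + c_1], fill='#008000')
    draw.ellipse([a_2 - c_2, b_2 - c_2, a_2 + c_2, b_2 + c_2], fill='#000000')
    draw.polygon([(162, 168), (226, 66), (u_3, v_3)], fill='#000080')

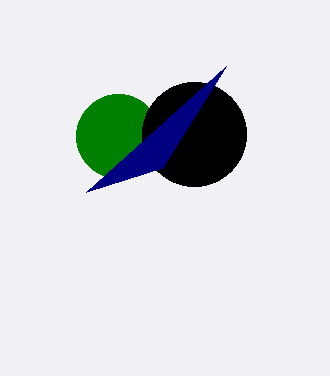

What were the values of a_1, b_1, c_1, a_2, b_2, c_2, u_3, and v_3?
a_1 = 118, b_1 = 136, c_1 = 42, a_2 = 194, b_2 = 134, c_2 = 52, u_3 = 86, v_3 = 192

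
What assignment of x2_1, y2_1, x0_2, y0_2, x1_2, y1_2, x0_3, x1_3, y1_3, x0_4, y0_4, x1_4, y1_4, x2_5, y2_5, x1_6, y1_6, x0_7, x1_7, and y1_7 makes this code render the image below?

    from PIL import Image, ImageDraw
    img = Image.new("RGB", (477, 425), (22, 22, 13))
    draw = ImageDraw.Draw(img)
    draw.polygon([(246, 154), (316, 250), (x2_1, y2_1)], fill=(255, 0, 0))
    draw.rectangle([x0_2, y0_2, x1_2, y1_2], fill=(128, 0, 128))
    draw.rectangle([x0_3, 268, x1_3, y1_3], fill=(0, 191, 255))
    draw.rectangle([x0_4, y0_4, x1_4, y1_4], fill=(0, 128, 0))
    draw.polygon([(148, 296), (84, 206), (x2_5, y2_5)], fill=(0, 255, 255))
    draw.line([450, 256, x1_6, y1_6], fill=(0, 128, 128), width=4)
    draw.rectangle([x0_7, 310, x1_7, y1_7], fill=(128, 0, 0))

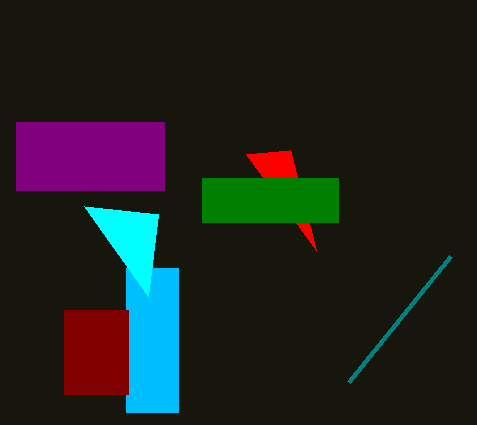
x2_1 = 290
y2_1 = 150
x0_2 = 16
y0_2 = 122
x1_2 = 164
y1_2 = 190
x0_3 = 126
x1_3 = 178
y1_3 = 412
x0_4 = 202
y0_4 = 178
x1_4 = 338
y1_4 = 222
x2_5 = 158
y2_5 = 214
x1_6 = 348
y1_6 = 382
x0_7 = 64
x1_7 = 128
y1_7 = 394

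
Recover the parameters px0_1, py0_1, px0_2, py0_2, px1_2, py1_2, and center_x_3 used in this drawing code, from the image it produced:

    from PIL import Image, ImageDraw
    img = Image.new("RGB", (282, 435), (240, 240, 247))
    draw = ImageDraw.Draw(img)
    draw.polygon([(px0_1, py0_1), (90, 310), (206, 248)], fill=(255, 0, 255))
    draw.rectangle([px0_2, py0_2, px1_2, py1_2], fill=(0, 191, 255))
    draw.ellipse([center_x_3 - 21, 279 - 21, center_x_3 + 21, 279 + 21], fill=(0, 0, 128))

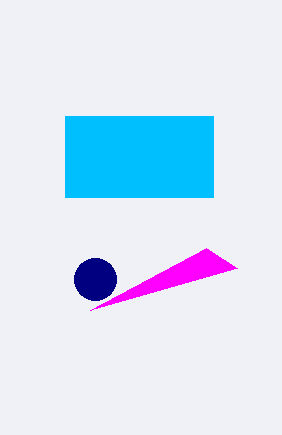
px0_1 = 237
py0_1 = 268
px0_2 = 65
py0_2 = 116
px1_2 = 213
py1_2 = 197
center_x_3 = 95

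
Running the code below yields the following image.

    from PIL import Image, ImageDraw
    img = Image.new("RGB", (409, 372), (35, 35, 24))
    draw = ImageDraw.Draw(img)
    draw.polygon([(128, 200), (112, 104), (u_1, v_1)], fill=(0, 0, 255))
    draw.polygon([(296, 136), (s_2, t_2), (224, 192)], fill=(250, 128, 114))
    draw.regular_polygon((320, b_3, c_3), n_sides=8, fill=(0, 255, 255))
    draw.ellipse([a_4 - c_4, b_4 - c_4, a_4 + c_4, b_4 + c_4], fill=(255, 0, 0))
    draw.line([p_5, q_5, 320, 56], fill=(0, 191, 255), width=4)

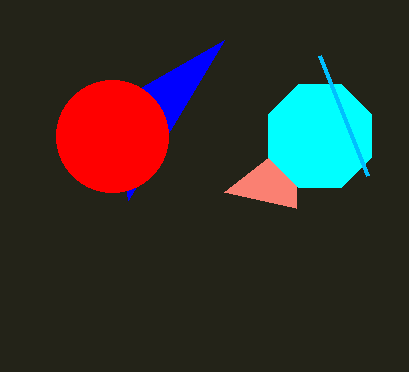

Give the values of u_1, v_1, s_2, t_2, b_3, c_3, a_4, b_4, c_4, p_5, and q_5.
u_1 = 224, v_1 = 40, s_2 = 296, t_2 = 208, b_3 = 136, c_3 = 56, a_4 = 112, b_4 = 136, c_4 = 56, p_5 = 368, q_5 = 176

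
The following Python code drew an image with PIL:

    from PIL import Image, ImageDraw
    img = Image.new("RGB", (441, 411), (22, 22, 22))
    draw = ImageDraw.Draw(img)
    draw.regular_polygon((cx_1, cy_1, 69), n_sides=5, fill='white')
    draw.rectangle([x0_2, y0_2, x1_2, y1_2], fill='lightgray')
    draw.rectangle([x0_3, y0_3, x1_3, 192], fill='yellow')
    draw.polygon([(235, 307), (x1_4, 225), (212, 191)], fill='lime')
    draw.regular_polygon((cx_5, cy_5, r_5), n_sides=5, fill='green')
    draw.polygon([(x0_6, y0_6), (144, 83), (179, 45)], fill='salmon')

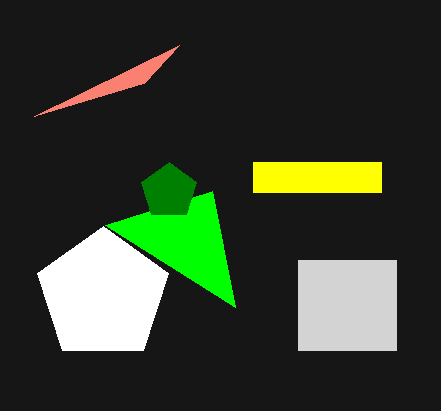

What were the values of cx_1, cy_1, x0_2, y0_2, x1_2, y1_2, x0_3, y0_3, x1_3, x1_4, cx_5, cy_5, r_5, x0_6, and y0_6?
cx_1 = 103
cy_1 = 295
x0_2 = 298
y0_2 = 260
x1_2 = 396
y1_2 = 350
x0_3 = 253
y0_3 = 162
x1_3 = 381
x1_4 = 105
cx_5 = 169
cy_5 = 191
r_5 = 29
x0_6 = 34
y0_6 = 116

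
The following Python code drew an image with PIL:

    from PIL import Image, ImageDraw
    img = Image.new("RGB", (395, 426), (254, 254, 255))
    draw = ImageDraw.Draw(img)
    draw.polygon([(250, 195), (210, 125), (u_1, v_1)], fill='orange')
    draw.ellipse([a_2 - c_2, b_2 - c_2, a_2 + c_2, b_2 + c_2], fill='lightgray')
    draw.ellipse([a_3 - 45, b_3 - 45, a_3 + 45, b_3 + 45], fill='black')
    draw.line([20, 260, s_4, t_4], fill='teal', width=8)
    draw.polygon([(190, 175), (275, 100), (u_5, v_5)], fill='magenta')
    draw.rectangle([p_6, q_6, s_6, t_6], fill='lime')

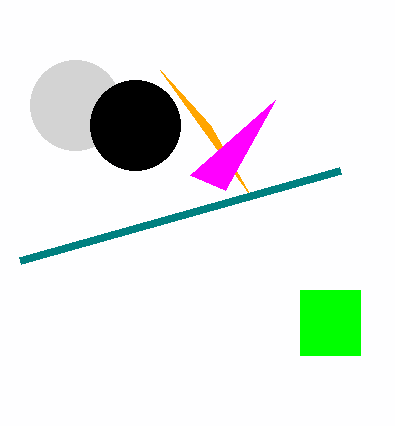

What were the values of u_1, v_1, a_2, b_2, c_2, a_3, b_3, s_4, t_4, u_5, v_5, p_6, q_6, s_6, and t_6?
u_1 = 160
v_1 = 70
a_2 = 75
b_2 = 105
c_2 = 45
a_3 = 135
b_3 = 125
s_4 = 340
t_4 = 170
u_5 = 225
v_5 = 190
p_6 = 300
q_6 = 290
s_6 = 360
t_6 = 355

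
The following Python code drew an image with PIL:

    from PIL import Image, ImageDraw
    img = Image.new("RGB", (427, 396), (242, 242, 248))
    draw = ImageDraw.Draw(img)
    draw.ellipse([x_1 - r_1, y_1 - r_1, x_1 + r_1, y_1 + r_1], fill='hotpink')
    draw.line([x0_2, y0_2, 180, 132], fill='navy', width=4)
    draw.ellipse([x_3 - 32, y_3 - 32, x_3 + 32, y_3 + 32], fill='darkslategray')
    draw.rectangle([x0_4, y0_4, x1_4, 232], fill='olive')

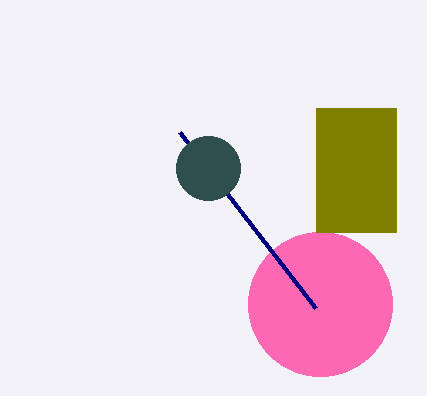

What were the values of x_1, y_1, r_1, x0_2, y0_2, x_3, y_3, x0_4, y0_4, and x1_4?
x_1 = 320, y_1 = 304, r_1 = 72, x0_2 = 316, y0_2 = 308, x_3 = 208, y_3 = 168, x0_4 = 316, y0_4 = 108, x1_4 = 396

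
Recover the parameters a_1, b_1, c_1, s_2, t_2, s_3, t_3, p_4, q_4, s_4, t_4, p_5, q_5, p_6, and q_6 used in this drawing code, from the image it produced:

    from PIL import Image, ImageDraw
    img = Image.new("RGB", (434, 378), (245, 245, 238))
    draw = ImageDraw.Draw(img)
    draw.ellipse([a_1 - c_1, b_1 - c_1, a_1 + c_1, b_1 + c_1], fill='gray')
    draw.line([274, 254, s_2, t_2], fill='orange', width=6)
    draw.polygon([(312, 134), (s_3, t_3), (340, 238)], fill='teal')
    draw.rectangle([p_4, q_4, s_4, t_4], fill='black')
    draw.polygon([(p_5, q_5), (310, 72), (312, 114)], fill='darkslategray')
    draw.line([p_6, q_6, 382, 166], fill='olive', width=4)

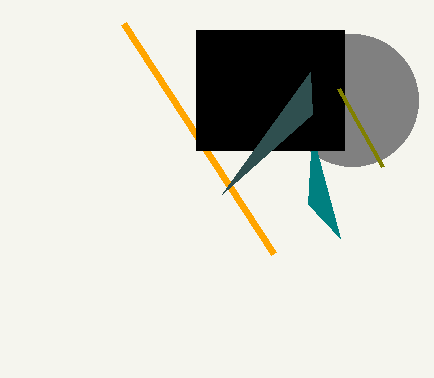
a_1 = 352; b_1 = 100; c_1 = 66; s_2 = 124; t_2 = 24; s_3 = 308; t_3 = 204; p_4 = 196; q_4 = 30; s_4 = 344; t_4 = 150; p_5 = 222; q_5 = 194; p_6 = 338; q_6 = 88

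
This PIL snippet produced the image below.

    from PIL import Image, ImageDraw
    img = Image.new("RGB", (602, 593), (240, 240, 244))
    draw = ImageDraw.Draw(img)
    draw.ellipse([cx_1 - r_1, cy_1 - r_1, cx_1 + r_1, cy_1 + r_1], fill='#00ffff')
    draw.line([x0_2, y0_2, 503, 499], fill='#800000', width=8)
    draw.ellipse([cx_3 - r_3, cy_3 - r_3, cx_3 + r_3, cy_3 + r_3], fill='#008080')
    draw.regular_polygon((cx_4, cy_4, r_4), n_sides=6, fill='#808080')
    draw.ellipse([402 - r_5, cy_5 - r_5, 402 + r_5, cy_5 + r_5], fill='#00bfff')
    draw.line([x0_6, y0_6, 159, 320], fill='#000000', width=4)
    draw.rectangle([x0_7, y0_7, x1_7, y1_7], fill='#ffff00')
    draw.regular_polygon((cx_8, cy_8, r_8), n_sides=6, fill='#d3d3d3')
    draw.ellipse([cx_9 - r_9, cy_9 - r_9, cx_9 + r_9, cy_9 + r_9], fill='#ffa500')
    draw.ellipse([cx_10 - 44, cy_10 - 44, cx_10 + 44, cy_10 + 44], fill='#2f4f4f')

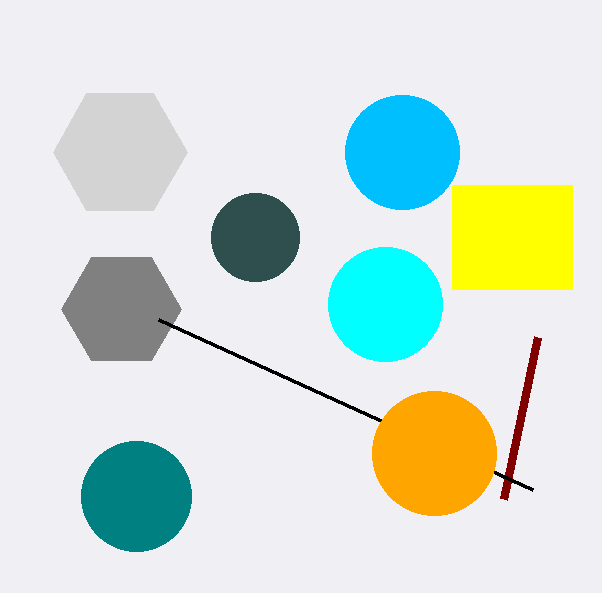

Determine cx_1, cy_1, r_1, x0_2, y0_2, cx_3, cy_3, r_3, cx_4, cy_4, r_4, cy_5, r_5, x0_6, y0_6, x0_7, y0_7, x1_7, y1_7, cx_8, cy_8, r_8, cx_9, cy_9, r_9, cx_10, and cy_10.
cx_1 = 385, cy_1 = 304, r_1 = 57, x0_2 = 537, y0_2 = 337, cx_3 = 136, cy_3 = 496, r_3 = 55, cx_4 = 121, cy_4 = 309, r_4 = 60, cy_5 = 152, r_5 = 57, x0_6 = 533, y0_6 = 490, x0_7 = 452, y0_7 = 185, x1_7 = 572, y1_7 = 289, cx_8 = 120, cy_8 = 152, r_8 = 67, cx_9 = 434, cy_9 = 453, r_9 = 62, cx_10 = 255, cy_10 = 237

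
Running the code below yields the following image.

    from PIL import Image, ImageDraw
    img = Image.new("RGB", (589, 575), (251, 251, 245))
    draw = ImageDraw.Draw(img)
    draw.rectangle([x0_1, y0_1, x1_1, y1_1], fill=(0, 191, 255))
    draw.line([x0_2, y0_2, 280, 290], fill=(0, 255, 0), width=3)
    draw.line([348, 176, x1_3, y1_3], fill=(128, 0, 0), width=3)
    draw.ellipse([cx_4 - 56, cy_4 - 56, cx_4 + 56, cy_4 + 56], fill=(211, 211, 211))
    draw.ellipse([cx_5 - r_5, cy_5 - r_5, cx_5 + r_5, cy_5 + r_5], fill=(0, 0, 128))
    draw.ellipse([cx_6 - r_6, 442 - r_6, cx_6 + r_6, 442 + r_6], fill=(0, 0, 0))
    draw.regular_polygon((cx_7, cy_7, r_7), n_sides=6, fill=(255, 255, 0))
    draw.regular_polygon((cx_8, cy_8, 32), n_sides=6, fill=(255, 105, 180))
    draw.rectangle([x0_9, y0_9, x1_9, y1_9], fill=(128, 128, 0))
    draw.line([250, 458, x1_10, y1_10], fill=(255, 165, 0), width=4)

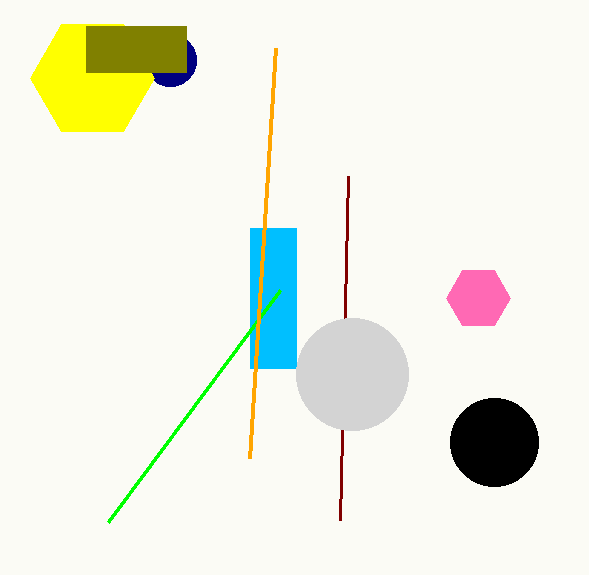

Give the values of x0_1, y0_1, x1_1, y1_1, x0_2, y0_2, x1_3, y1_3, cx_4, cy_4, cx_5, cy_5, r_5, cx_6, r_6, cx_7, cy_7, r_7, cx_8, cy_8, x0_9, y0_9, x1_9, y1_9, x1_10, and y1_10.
x0_1 = 250; y0_1 = 228; x1_1 = 296; y1_1 = 368; x0_2 = 108; y0_2 = 522; x1_3 = 340; y1_3 = 520; cx_4 = 352; cy_4 = 374; cx_5 = 170; cy_5 = 60; r_5 = 26; cx_6 = 494; r_6 = 44; cx_7 = 92; cy_7 = 78; r_7 = 62; cx_8 = 478; cy_8 = 298; x0_9 = 86; y0_9 = 26; x1_9 = 186; y1_9 = 72; x1_10 = 276; y1_10 = 48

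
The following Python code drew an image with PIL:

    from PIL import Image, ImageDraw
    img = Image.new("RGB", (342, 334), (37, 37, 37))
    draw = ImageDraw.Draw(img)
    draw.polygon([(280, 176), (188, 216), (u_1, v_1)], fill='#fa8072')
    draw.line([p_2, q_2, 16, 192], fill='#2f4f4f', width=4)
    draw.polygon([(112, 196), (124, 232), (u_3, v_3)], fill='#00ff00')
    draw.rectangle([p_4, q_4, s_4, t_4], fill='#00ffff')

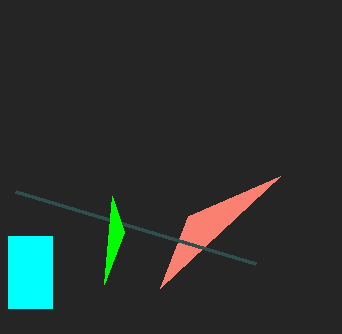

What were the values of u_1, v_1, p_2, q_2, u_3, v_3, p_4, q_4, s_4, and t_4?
u_1 = 160; v_1 = 288; p_2 = 256; q_2 = 264; u_3 = 104; v_3 = 284; p_4 = 8; q_4 = 236; s_4 = 52; t_4 = 308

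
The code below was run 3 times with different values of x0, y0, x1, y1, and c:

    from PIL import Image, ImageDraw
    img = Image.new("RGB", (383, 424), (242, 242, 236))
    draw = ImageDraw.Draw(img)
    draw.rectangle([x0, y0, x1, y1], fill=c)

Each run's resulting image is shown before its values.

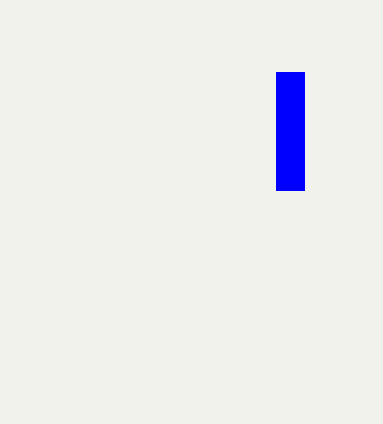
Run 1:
x0 = 276; y0 = 72; x1 = 304; y1 = 190; c = 'blue'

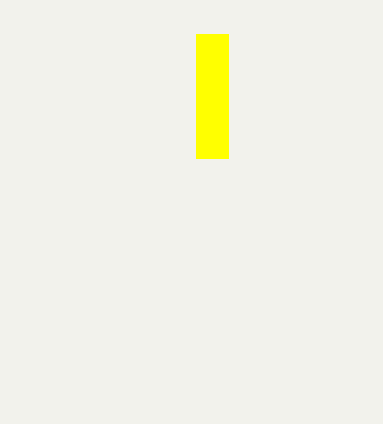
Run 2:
x0 = 196, y0 = 34, x1 = 228, y1 = 158, c = 'yellow'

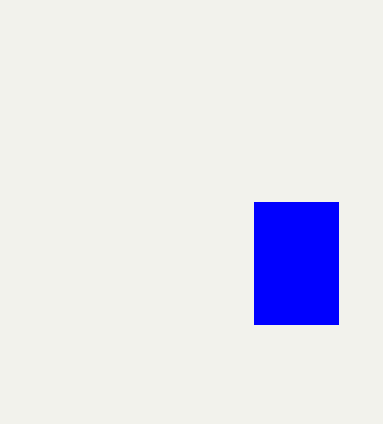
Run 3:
x0 = 254; y0 = 202; x1 = 338; y1 = 324; c = 'blue'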